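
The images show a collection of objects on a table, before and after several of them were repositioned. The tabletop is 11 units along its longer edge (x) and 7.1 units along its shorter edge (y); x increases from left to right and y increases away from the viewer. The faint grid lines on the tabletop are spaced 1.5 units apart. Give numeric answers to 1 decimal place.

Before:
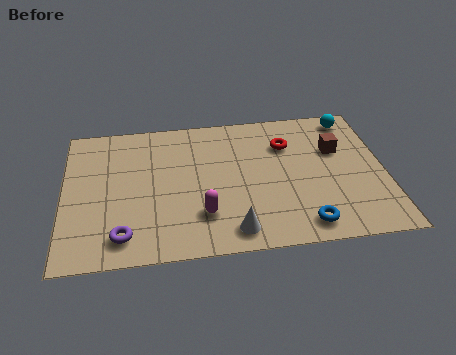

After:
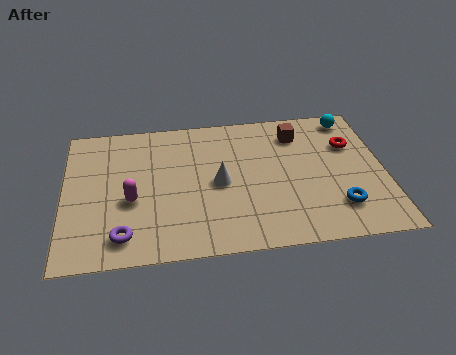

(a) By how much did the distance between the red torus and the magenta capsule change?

+3.4

They were about 4.4 units apart before and 7.8 after — 3.4 units further apart.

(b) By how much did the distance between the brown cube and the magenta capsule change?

+1.0

They were about 5.4 units apart before and 6.4 after — 1.0 units further apart.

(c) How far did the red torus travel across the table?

2.2

The red torus was near (7.7, 5.1) before and (9.9, 4.8) after, so it travelled √(2.2² + 0.3²) ≈ 2.2 units.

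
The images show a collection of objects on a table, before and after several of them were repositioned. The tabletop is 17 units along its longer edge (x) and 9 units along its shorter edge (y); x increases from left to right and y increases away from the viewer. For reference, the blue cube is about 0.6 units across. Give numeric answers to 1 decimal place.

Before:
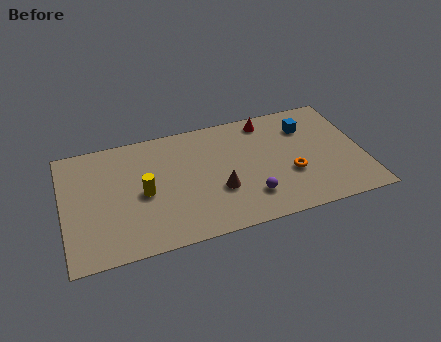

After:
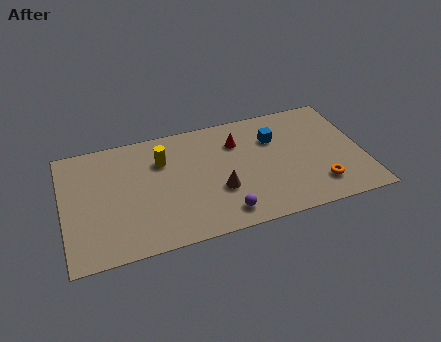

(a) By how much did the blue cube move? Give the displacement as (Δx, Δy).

(-1.9, -0.4)

From the two frames, the blue cube sits at roughly (14.0, 6.7) before and (12.1, 6.3) after.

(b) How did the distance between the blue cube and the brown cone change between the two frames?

-1.8

Before: roughly 6.4 units apart; after: 4.6. That's 1.8 units closer together.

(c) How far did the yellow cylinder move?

2.5

From (4.5, 4.2) to (5.7, 6.4), the yellow cylinder covered √(1.2² + 2.2²) ≈ 2.5 units.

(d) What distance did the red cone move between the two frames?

2.2

The red cone was near (11.8, 7.8) before and (10.0, 6.6) after, so it travelled √(1.8² + 1.2²) ≈ 2.2 units.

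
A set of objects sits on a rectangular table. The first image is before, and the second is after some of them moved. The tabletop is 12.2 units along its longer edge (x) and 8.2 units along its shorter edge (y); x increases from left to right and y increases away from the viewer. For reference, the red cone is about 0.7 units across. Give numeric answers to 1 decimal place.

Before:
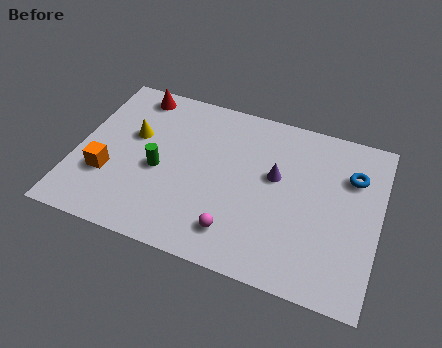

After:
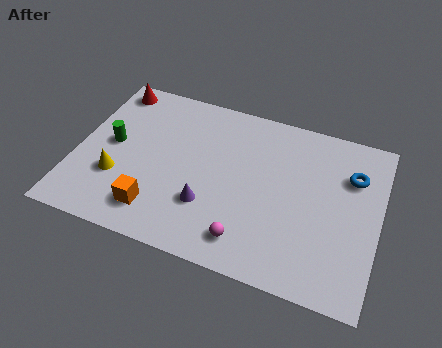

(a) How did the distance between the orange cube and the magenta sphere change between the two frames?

-1.7

The distance was about 5.4 in the first image and 3.7 in the second, so they moved 1.7 units closer together.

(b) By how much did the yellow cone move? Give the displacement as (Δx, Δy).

(-0.4, -2.3)

The yellow cone was at about (2.2, 5.0) and moved to about (1.8, 2.7).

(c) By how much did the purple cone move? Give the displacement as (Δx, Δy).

(-2.5, -2.3)

The purple cone started near (8.0, 4.8) and ended near (5.5, 2.5).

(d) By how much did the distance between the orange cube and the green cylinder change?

+1.2

Before: roughly 2.2 units apart; after: 3.4. That's 1.2 units further apart.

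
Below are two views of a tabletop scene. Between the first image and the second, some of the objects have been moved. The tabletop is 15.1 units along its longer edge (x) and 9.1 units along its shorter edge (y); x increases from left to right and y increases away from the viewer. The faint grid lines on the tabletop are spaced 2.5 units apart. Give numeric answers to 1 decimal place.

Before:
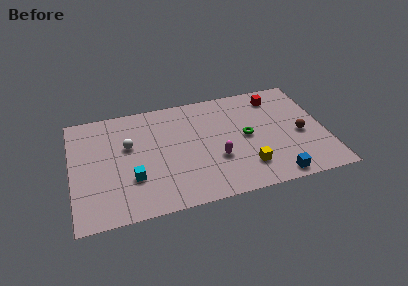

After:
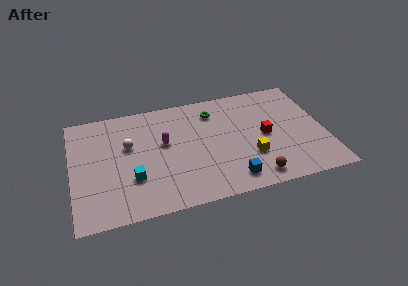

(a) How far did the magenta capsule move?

3.7

The magenta capsule moved from about (8.5, 3.2) to (5.5, 5.3), a distance of √(3.0² + 2.1²) ≈ 3.7.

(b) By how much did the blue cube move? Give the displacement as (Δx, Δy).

(-2.6, 0.5)

From the two frames, the blue cube sits at roughly (11.8, 0.9) before and (9.2, 1.4) after.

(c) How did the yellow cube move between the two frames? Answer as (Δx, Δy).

(0.3, 0.8)

The yellow cube was at about (10.2, 2.1) and moved to about (10.5, 2.9).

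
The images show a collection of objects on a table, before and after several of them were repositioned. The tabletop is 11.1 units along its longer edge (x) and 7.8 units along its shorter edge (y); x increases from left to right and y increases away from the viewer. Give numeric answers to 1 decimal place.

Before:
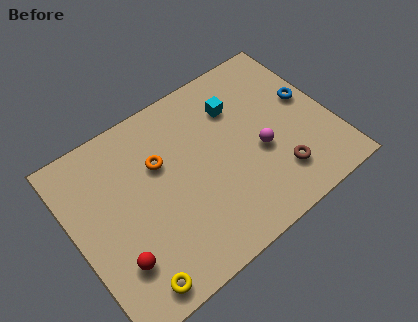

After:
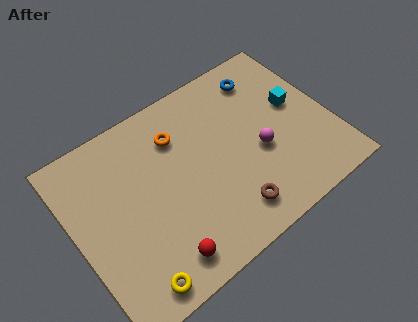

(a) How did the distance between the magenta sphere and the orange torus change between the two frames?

-0.4

They were about 4.4 units apart before and 4.0 after — 0.4 units closer together.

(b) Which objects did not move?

the magenta sphere and the yellow torus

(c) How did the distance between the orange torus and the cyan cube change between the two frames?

+1.6

Before: roughly 3.6 units apart; after: 5.2. That's 1.6 units further apart.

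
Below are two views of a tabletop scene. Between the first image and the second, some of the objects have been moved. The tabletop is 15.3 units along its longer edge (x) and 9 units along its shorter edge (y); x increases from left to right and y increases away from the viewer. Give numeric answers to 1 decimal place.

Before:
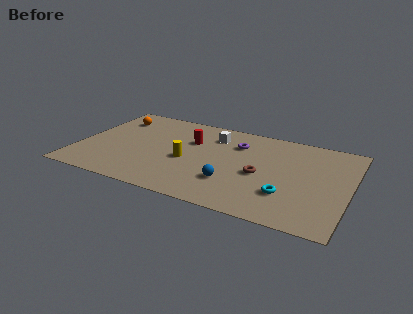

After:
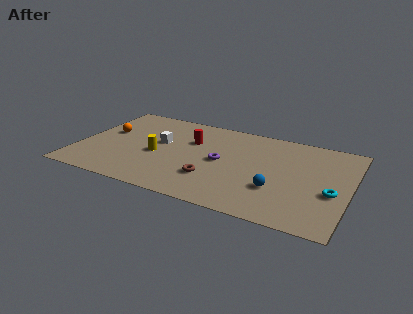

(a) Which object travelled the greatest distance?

the white cube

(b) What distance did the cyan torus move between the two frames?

2.6

From (12.0, 2.6) to (14.4, 3.6), the cyan torus covered √(2.4² + 1.0²) ≈ 2.6 units.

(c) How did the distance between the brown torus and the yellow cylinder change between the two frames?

-0.7

They were about 4.2 units apart before and 3.5 after — 0.7 units closer together.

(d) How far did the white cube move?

3.4

From (7.4, 7.0) to (4.5, 5.2), the white cube covered √(2.9² + 1.8²) ≈ 3.4 units.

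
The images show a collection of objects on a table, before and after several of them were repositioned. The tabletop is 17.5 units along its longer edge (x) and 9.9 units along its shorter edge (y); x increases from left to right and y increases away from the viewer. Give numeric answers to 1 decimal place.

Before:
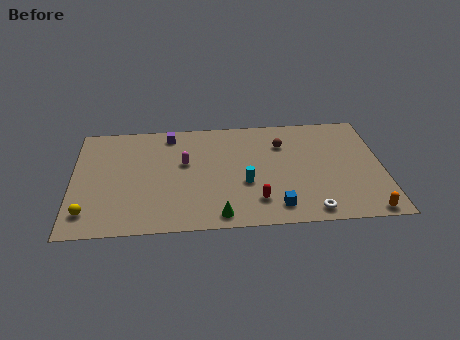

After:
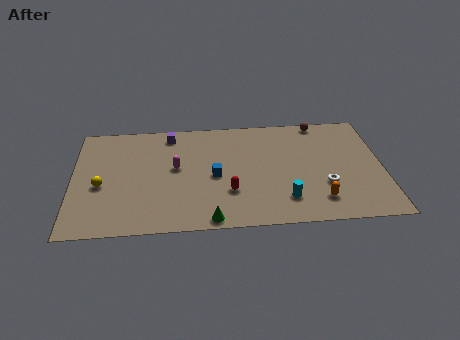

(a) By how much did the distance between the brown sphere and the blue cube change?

+2.0

They were about 5.6 units apart before and 7.6 after — 2.0 units further apart.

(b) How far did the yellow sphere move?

2.4

The yellow sphere was near (0.9, 1.9) before and (1.6, 4.2) after, so it travelled √(0.7² + 2.3²) ≈ 2.4 units.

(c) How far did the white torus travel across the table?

2.4

From (13.3, 1.1) to (14.2, 3.3), the white torus covered √(0.9² + 2.2²) ≈ 2.4 units.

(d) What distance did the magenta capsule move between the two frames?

0.6

The magenta capsule was near (6.3, 5.9) before and (5.8, 5.5) after, so it travelled √(0.5² + 0.4²) ≈ 0.6 units.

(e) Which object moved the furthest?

the blue cube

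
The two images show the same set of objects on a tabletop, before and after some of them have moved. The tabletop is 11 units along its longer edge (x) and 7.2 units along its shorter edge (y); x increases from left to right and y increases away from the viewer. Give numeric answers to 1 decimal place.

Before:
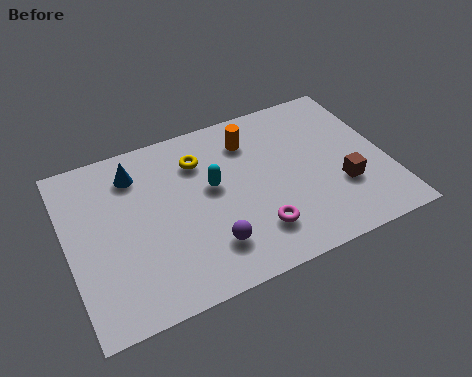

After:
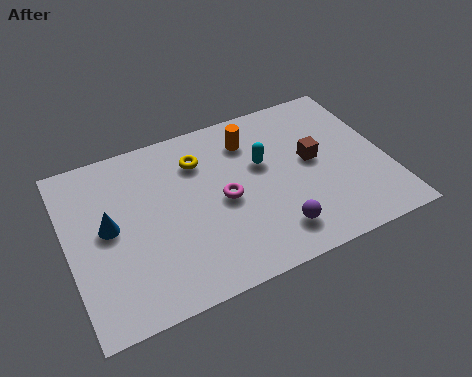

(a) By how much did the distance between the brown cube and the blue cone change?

-0.5

They were about 7.6 units apart before and 7.1 after — 0.5 units closer together.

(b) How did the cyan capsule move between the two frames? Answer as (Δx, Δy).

(1.8, 0.3)

The cyan capsule started near (5.0, 4.1) and ended near (6.8, 4.4).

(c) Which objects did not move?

the yellow torus and the orange cylinder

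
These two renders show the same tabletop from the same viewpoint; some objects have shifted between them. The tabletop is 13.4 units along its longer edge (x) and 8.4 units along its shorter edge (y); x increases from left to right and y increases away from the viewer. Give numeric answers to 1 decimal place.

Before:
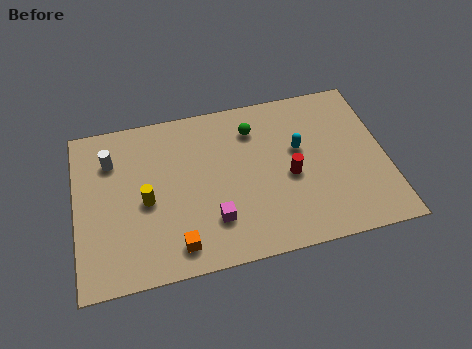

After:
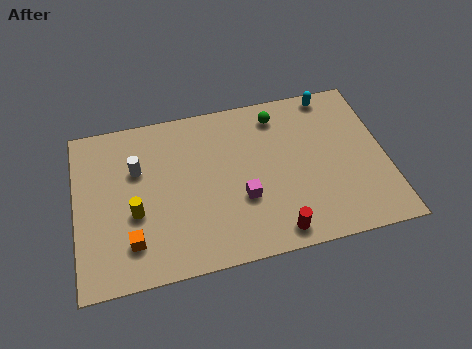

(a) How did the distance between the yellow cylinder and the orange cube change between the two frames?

-1.4

They were about 2.8 units apart before and 1.4 after — 1.4 units closer together.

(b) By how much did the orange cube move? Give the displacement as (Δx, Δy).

(-1.9, 0.6)

The orange cube started near (4.2, 1.3) and ended near (2.3, 1.9).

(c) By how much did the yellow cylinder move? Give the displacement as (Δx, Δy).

(-0.5, -0.5)

The yellow cylinder was at about (3.0, 3.8) and moved to about (2.5, 3.3).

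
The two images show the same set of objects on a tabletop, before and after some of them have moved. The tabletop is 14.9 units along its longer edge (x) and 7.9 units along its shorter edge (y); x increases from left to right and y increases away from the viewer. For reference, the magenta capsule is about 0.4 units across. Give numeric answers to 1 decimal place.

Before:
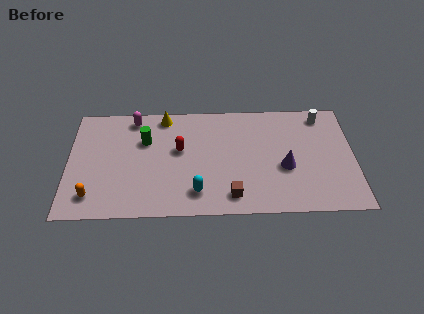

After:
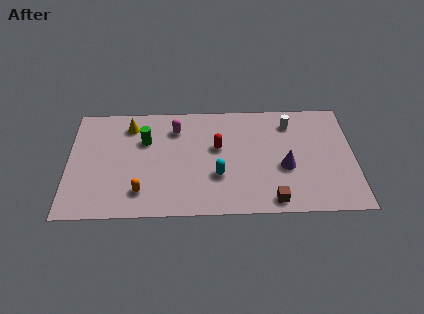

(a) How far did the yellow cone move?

1.9

The yellow cone was near (5.0, 7.0) before and (3.2, 6.4) after, so it travelled √(1.8² + 0.6²) ≈ 1.9 units.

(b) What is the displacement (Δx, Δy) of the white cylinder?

(-1.7, -0.5)

The white cylinder was at about (13.3, 6.8) and moved to about (11.6, 6.3).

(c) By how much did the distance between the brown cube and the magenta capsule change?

-0.4

They were about 7.6 units apart before and 7.2 after — 0.4 units closer together.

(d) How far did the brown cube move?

2.1

The brown cube moved from about (8.5, 1.3) to (10.6, 0.9), a distance of √(2.1² + 0.4²) ≈ 2.1.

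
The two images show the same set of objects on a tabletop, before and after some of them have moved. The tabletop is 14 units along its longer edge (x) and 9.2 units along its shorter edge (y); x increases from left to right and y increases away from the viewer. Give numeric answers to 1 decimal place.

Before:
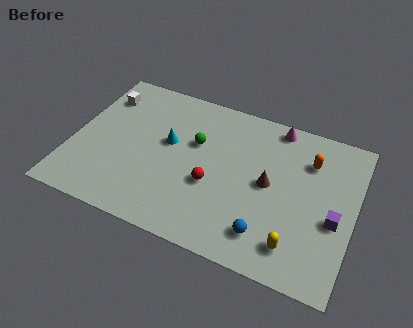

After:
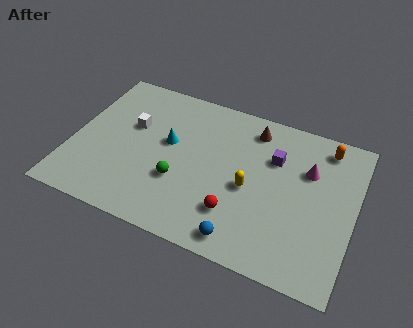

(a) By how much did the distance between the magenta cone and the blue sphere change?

-0.7

They were about 6.5 units apart before and 5.8 after — 0.7 units closer together.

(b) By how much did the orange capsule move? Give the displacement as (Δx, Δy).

(0.7, 1.1)

The orange capsule started near (11.6, 6.8) and ended near (12.3, 7.9).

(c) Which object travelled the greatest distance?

the purple cube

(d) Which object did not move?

the cyan cone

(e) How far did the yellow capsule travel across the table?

3.5

The yellow capsule was near (11.4, 1.7) before and (8.9, 4.1) after, so it travelled √(2.5² + 2.4²) ≈ 3.5 units.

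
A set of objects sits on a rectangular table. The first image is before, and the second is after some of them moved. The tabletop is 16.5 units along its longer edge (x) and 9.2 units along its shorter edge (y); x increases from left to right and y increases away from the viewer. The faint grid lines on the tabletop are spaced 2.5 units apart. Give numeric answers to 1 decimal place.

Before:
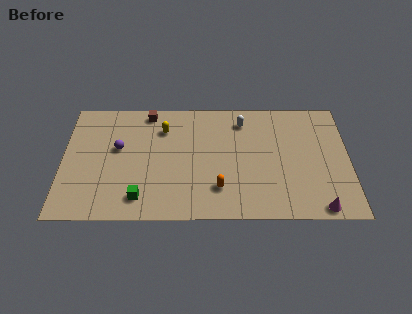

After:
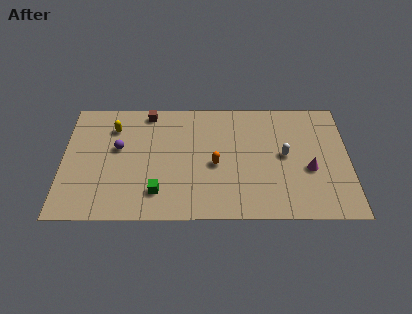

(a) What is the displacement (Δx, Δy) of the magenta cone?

(-0.5, 2.9)

The magenta cone was at about (14.7, 0.8) and moved to about (14.2, 3.7).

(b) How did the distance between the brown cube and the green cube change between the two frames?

-0.4

The distance was about 6.6 in the first image and 6.2 in the second, so they moved 0.4 units closer together.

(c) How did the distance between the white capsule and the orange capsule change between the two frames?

-1.3

Before: roughly 5.4 units apart; after: 4.1. That's 1.3 units closer together.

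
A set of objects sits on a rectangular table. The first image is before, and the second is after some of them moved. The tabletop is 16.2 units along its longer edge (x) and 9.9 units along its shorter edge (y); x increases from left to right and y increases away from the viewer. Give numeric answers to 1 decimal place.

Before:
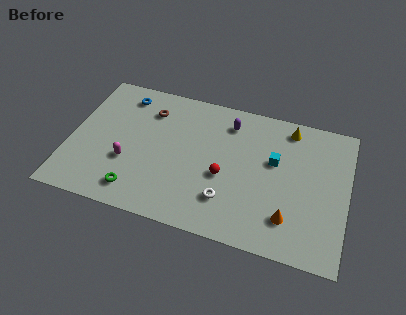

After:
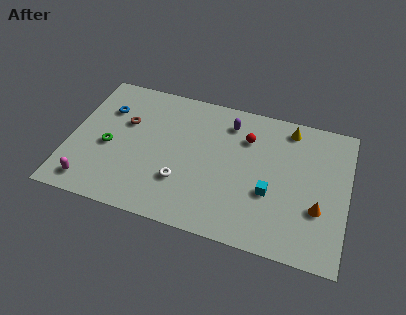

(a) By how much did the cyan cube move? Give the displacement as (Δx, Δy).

(-0.1, -2.3)

The cyan cube was at about (11.9, 6.0) and moved to about (11.8, 3.7).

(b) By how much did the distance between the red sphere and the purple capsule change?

-2.5

They were about 3.9 units apart before and 1.4 after — 2.5 units closer together.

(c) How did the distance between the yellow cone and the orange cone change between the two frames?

-0.7

They were about 6.3 units apart before and 5.6 after — 0.7 units closer together.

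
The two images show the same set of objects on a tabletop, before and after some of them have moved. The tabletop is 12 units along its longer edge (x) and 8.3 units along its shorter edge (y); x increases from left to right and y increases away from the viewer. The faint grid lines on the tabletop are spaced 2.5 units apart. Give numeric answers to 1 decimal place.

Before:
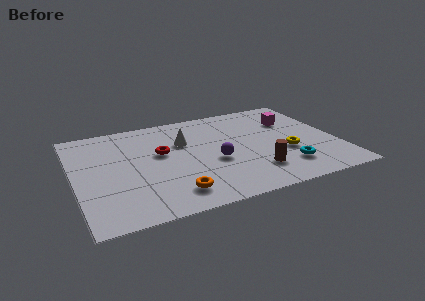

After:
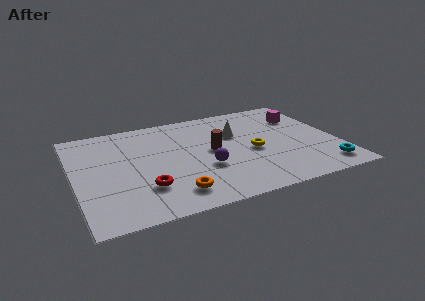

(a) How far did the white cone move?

2.4

From (5.1, 5.5) to (7.5, 5.4), the white cone covered √(2.4² + 0.1²) ≈ 2.4 units.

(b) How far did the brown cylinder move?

2.9

The brown cylinder was near (8.0, 2.0) before and (6.3, 4.3) after, so it travelled √(1.7² + 2.3²) ≈ 2.9 units.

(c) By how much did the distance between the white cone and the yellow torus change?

-3.3

Before: roughly 5.1 units apart; after: 1.8. That's 3.3 units closer together.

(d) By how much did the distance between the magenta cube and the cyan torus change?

+0.7

The distance was about 4.0 in the first image and 4.7 in the second, so they moved 0.7 units further apart.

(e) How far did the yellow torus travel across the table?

1.6

The yellow torus moved from about (9.6, 3.1) to (8.1, 3.7), a distance of √(1.5² + 0.6²) ≈ 1.6.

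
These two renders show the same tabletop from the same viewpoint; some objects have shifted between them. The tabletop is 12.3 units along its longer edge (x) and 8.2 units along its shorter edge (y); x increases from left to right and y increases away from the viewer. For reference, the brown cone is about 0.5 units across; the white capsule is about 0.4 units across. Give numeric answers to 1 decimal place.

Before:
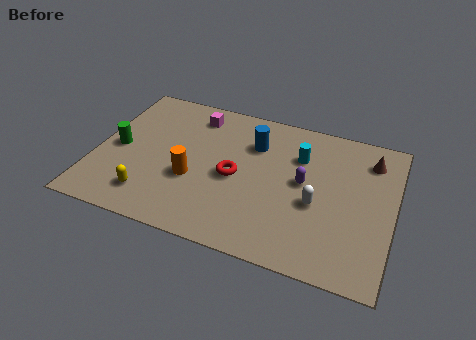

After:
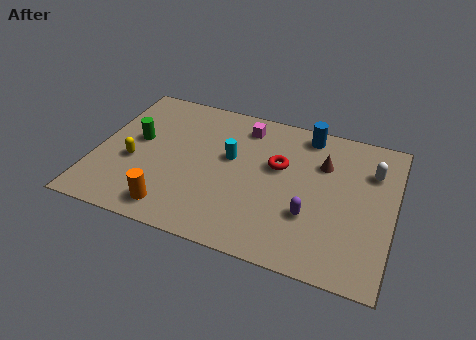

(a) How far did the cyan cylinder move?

3.0

The cyan cylinder moved from about (8.3, 5.8) to (5.5, 4.8), a distance of √(2.8² + 1.0²) ≈ 3.0.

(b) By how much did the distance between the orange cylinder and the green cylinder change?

+0.6

The distance was about 3.3 in the first image and 3.9 in the second, so they moved 0.6 units further apart.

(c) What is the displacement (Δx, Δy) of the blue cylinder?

(2.1, 1.3)

The blue cylinder started near (6.4, 5.9) and ended near (8.5, 7.2).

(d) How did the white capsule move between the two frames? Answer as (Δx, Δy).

(2.1, 2.5)

From the two frames, the white capsule sits at roughly (9.2, 3.4) before and (11.3, 5.9) after.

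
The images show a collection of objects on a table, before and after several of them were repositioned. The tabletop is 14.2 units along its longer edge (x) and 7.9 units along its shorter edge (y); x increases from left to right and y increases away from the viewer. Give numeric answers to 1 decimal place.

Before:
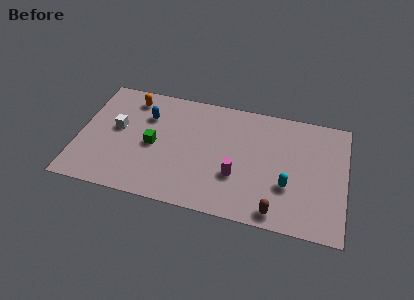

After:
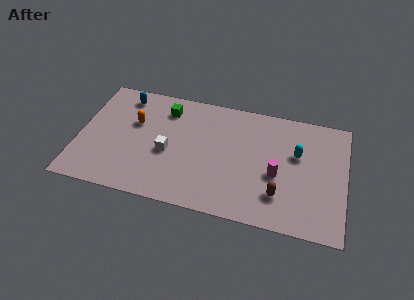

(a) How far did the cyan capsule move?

2.2

The cyan capsule moved from about (11.2, 2.7) to (11.6, 4.9), a distance of √(0.4² + 2.2²) ≈ 2.2.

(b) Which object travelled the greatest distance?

the white cube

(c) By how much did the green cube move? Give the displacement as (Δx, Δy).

(0.5, 2.6)

From the two frames, the green cube sits at roughly (4.0, 3.7) before and (4.5, 6.3) after.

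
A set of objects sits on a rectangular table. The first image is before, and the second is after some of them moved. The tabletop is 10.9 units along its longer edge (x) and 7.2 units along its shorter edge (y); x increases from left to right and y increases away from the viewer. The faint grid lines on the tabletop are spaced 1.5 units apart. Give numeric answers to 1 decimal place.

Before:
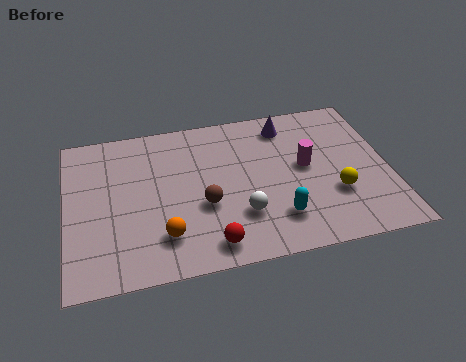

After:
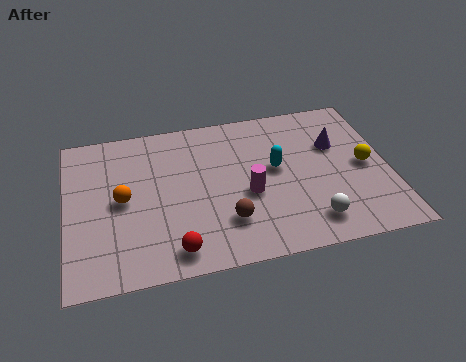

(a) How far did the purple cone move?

2.1

From (7.6, 6.0) to (9.2, 4.7), the purple cone covered √(1.6² + 1.3²) ≈ 2.1 units.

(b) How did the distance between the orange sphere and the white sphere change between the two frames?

+4.0

Before: roughly 2.6 units apart; after: 6.6. That's 4.0 units further apart.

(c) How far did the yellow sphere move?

1.6

The yellow sphere was near (9.0, 2.4) before and (10.1, 3.5) after, so it travelled √(1.1² + 1.1²) ≈ 1.6 units.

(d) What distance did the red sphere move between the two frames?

1.2

The red sphere moved from about (4.7, 1.0) to (3.5, 1.0), a distance of √(1.2² + 0.0²) ≈ 1.2.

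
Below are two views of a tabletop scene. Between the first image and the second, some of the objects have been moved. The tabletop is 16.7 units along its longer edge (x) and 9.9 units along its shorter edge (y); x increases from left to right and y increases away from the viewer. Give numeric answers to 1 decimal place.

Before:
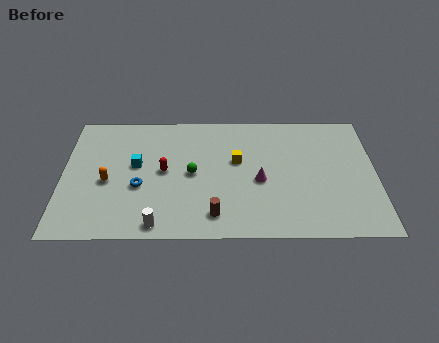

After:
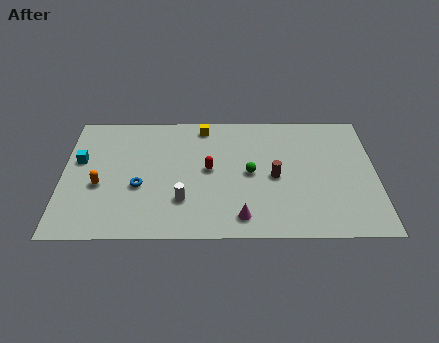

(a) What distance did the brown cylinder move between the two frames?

4.3

From (8.1, 1.7) to (11.3, 4.6), the brown cylinder covered √(3.2² + 2.9²) ≈ 4.3 units.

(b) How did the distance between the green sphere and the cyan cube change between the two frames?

+6.1

They were about 3.1 units apart before and 9.2 after — 6.1 units further apart.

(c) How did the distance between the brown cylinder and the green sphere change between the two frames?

-2.1

The distance was about 3.4 in the first image and 1.3 in the second, so they moved 2.1 units closer together.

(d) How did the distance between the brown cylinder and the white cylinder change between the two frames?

+2.1

They were about 3.1 units apart before and 5.2 after — 2.1 units further apart.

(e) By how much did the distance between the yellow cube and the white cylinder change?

-0.5

Before: roughly 6.5 units apart; after: 6.0. That's 0.5 units closer together.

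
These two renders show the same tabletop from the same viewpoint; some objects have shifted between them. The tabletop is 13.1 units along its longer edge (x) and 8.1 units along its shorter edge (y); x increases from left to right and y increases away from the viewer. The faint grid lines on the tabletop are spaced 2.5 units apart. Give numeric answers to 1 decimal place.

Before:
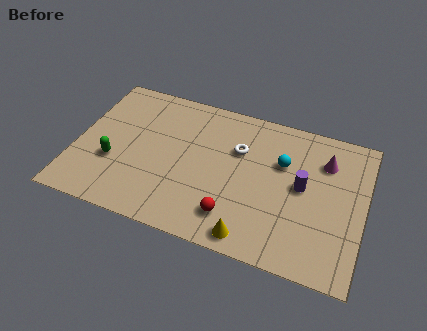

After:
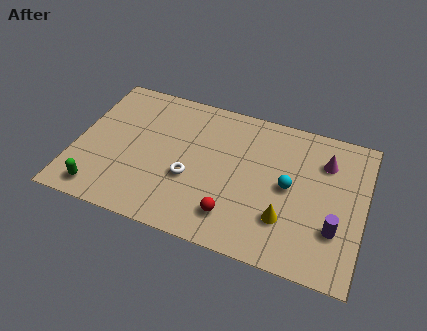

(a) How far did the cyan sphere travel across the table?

1.3

The cyan sphere moved from about (9.3, 5.3) to (9.7, 4.1), a distance of √(0.4² + 1.2²) ≈ 1.3.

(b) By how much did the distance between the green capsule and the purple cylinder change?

+2.0

They were about 8.6 units apart before and 10.6 after — 2.0 units further apart.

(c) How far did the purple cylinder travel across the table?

2.4

From (10.3, 4.3) to (11.9, 2.5), the purple cylinder covered √(1.6² + 1.8²) ≈ 2.4 units.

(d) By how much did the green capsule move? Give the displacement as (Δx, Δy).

(-0.4, -1.8)

The green capsule started near (1.8, 2.9) and ended near (1.4, 1.1).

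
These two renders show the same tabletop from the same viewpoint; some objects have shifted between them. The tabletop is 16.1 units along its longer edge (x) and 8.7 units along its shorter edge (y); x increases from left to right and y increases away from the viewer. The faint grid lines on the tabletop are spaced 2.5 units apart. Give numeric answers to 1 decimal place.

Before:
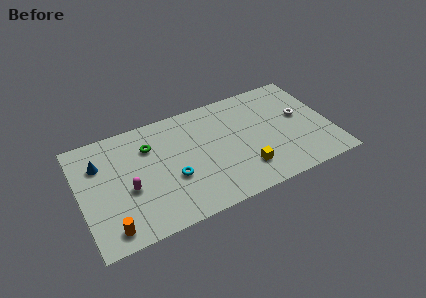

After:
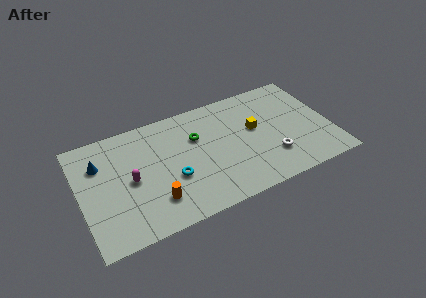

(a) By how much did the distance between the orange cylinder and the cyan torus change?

-2.9

They were about 4.7 units apart before and 1.8 after — 2.9 units closer together.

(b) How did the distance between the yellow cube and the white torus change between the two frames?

-2.2

Before: roughly 4.9 units apart; after: 2.7. That's 2.2 units closer together.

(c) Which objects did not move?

the cyan torus and the blue cone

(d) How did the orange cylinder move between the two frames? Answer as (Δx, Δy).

(2.9, 0.9)

The orange cylinder started near (1.6, 1.2) and ended near (4.5, 2.1).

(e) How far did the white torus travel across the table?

3.3

The white torus moved from about (14.3, 4.9) to (12.1, 2.4), a distance of √(2.2² + 2.5²) ≈ 3.3.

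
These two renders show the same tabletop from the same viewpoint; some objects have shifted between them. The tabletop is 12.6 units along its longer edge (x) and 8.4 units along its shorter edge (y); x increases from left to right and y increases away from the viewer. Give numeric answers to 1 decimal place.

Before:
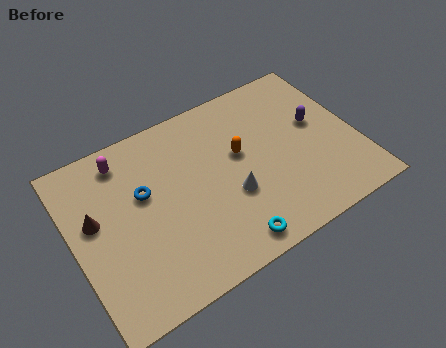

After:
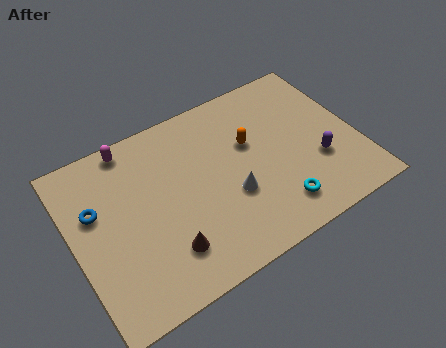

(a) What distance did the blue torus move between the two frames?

2.1

The blue torus moved from about (3.2, 5.1) to (1.1, 5.3), a distance of √(2.1² + 0.2²) ≈ 2.1.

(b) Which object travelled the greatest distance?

the brown cone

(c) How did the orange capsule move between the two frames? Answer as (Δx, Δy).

(0.5, 0.3)

The orange capsule started near (7.5, 4.9) and ended near (8.0, 5.2).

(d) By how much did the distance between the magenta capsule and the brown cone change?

+2.9

They were about 2.7 units apart before and 5.6 after — 2.9 units further apart.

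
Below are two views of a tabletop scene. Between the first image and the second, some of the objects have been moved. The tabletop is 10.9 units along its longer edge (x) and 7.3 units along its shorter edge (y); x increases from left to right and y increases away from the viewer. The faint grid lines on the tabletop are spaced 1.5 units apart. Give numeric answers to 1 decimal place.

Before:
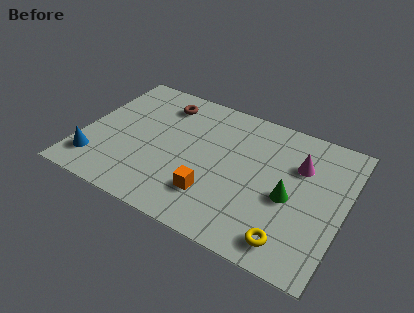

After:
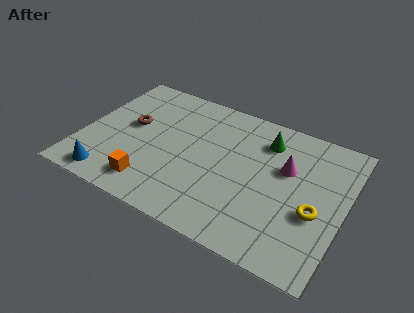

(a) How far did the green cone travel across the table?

2.8

The green cone moved from about (8.7, 3.2) to (7.4, 5.7), a distance of √(1.3² + 2.5²) ≈ 2.8.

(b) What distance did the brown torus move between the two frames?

2.1

From (3.0, 5.9) to (1.9, 4.1), the brown torus covered √(1.1² + 1.8²) ≈ 2.1 units.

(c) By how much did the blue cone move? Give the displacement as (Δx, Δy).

(0.7, -0.6)

From the two frames, the blue cone sits at roughly (0.8, 1.5) before and (1.5, 0.9) after.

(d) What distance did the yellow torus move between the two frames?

2.0

The yellow torus was near (9.0, 1.1) before and (9.8, 2.9) after, so it travelled √(0.8² + 1.8²) ≈ 2.0 units.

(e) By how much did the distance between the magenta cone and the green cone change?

-0.3

The distance was about 1.8 in the first image and 1.5 in the second, so they moved 0.3 units closer together.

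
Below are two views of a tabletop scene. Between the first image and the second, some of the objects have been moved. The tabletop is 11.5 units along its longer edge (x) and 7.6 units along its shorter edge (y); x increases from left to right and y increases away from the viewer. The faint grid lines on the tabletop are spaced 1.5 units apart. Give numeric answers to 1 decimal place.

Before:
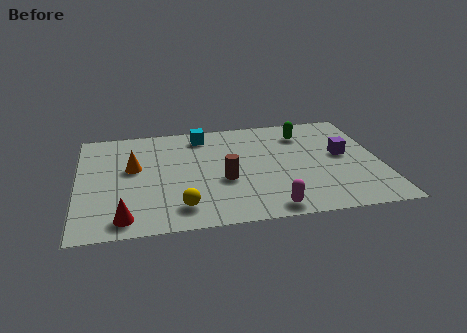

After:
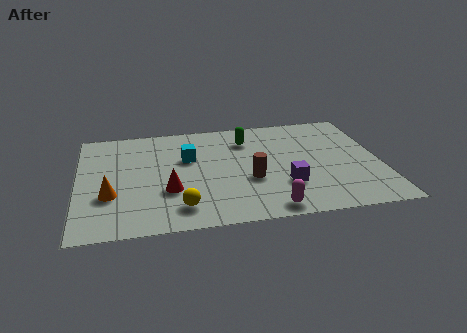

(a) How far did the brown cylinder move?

1.0

The brown cylinder was near (5.5, 3.0) before and (6.5, 2.9) after, so it travelled √(1.0² + 0.1²) ≈ 1.0 units.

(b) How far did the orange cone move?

2.0

The orange cone was near (2.1, 4.4) before and (1.2, 2.6) after, so it travelled √(0.9² + 1.8²) ≈ 2.0 units.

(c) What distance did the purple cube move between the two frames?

2.9

From (10.1, 4.1) to (7.8, 2.3), the purple cube covered √(2.3² + 1.8²) ≈ 2.9 units.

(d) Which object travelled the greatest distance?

the purple cube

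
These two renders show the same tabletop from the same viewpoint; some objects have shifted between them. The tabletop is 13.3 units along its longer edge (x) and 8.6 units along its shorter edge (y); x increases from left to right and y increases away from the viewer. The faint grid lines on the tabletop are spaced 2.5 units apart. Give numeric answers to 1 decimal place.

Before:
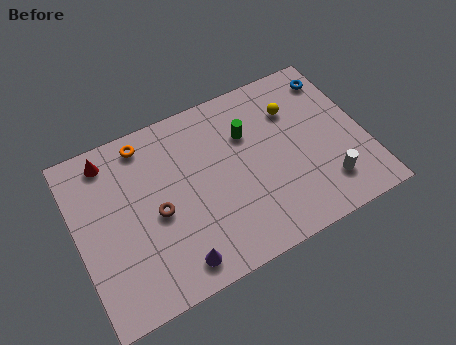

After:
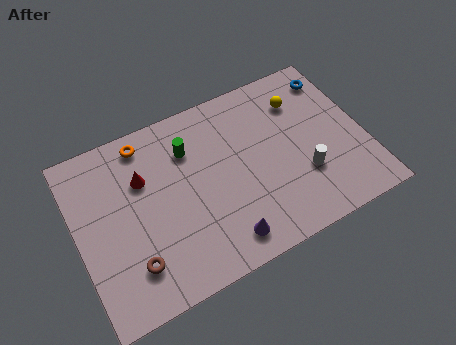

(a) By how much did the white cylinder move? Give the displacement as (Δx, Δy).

(-0.9, 0.9)

The white cylinder was at about (11.2, 1.9) and moved to about (10.3, 2.8).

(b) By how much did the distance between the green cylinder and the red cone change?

-4.2

The distance was about 6.5 in the first image and 2.3 in the second, so they moved 4.2 units closer together.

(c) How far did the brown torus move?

2.4

The brown torus moved from about (3.6, 3.9) to (2.2, 2.0), a distance of √(1.4² + 1.9²) ≈ 2.4.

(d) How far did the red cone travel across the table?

2.1

The red cone moved from about (1.8, 7.4) to (3.2, 5.8), a distance of √(1.4² + 1.6²) ≈ 2.1.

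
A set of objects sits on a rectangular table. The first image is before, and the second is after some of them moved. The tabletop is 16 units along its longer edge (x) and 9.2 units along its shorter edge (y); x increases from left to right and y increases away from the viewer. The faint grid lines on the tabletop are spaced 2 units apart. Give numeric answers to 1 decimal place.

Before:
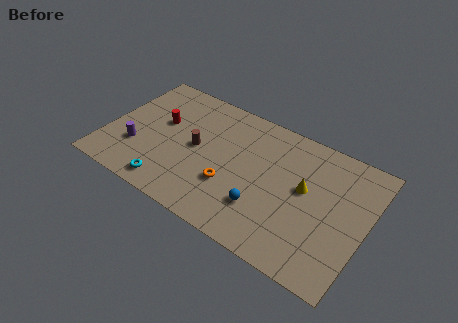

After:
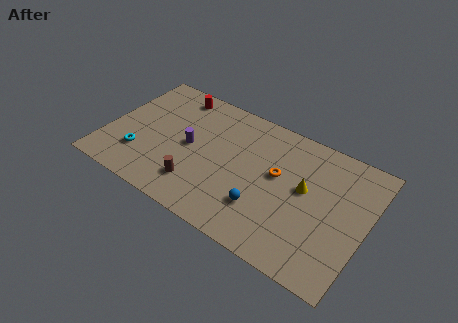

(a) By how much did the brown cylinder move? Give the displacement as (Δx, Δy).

(0.5, -2.6)

The brown cylinder was at about (5.5, 4.7) and moved to about (6.0, 2.1).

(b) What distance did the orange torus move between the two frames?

3.4

From (7.9, 3.1) to (10.5, 5.3), the orange torus covered √(2.6² + 2.2²) ≈ 3.4 units.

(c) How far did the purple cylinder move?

3.5

The purple cylinder was near (2.0, 2.9) before and (5.1, 4.6) after, so it travelled √(3.1² + 1.7²) ≈ 3.5 units.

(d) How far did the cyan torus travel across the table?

2.5

The cyan torus moved from about (4.4, 1.2) to (2.3, 2.5), a distance of √(2.1² + 1.3²) ≈ 2.5.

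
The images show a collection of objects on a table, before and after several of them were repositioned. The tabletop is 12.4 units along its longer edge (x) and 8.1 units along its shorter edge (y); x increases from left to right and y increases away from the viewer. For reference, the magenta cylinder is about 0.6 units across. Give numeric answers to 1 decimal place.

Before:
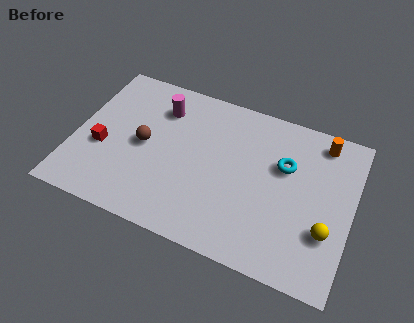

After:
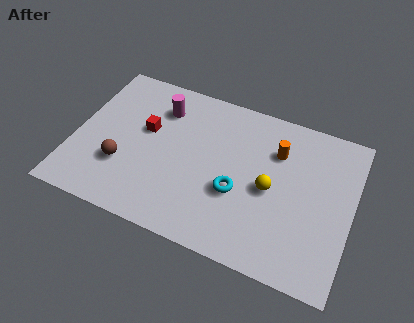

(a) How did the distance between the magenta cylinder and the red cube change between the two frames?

-2.3

Before: roughly 3.8 units apart; after: 1.5. That's 2.3 units closer together.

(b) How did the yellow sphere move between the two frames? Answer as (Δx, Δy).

(-2.6, 1.2)

The yellow sphere was at about (11.4, 2.6) and moved to about (8.8, 3.8).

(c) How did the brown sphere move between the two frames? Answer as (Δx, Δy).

(-0.8, -1.4)

The brown sphere started near (3.1, 4.0) and ended near (2.3, 2.6).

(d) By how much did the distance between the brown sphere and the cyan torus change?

-1.2

They were about 6.3 units apart before and 5.1 after — 1.2 units closer together.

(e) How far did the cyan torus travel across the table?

2.8

The cyan torus moved from about (9.3, 5.2) to (7.4, 3.1), a distance of √(1.9² + 2.1²) ≈ 2.8.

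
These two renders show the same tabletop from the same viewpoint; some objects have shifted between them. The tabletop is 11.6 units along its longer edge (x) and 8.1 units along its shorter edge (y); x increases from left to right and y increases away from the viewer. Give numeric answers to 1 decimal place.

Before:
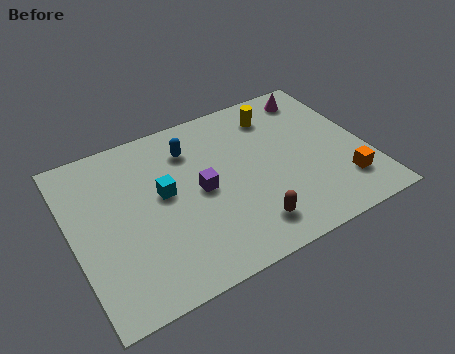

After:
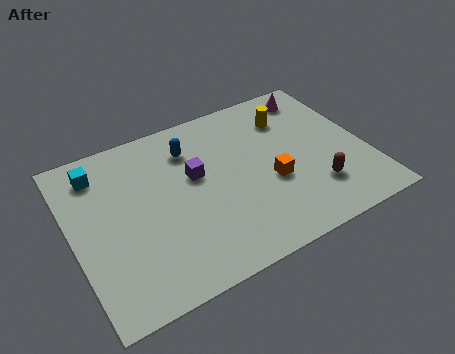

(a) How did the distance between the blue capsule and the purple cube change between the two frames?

-0.8

They were about 2.2 units apart before and 1.4 after — 0.8 units closer together.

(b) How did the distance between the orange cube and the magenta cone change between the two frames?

-0.6

Before: roughly 5.0 units apart; after: 4.4. That's 0.6 units closer together.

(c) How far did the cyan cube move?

3.1

The cyan cube was near (3.6, 4.5) before and (1.3, 6.6) after, so it travelled √(2.3² + 2.1²) ≈ 3.1 units.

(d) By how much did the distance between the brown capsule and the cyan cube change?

+5.0

Before: roughly 4.2 units apart; after: 9.2. That's 5.0 units further apart.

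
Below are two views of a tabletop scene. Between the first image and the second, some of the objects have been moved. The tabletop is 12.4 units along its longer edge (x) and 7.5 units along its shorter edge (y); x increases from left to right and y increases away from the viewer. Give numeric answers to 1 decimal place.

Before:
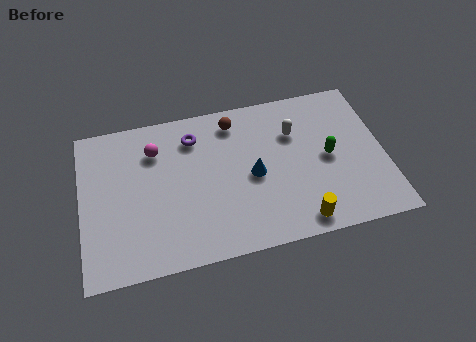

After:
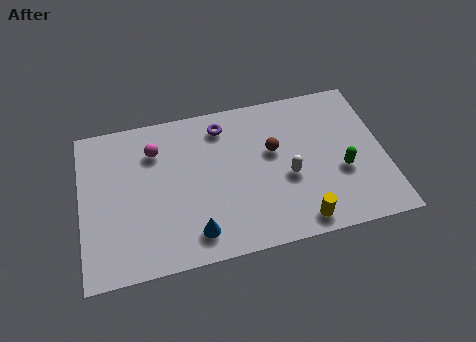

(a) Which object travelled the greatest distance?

the blue cone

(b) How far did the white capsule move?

2.1

The white capsule moved from about (8.8, 5.2) to (8.4, 3.1), a distance of √(0.4² + 2.1²) ≈ 2.1.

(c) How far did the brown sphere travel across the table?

2.3

From (6.4, 6.3) to (7.9, 4.5), the brown sphere covered √(1.5² + 1.8²) ≈ 2.3 units.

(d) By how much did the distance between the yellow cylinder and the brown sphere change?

-2.2

They were about 5.9 units apart before and 3.7 after — 2.2 units closer together.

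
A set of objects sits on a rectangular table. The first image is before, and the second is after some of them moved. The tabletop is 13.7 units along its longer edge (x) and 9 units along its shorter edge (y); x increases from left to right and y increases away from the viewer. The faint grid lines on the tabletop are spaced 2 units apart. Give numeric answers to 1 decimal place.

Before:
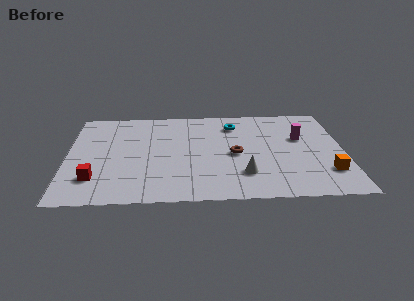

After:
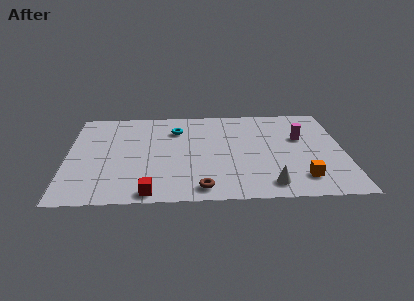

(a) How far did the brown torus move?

3.5

The brown torus moved from about (8.3, 4.2) to (6.6, 1.1), a distance of √(1.7² + 3.1²) ≈ 3.5.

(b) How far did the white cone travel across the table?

1.6

The white cone moved from about (8.7, 2.3) to (9.9, 1.3), a distance of √(1.2² + 1.0²) ≈ 1.6.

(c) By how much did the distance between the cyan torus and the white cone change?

+2.2

They were about 4.8 units apart before and 7.0 after — 2.2 units further apart.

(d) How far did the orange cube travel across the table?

1.4

The orange cube moved from about (12.8, 2.3) to (11.5, 1.8), a distance of √(1.3² + 0.5²) ≈ 1.4.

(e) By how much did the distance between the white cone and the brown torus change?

+1.4

Before: roughly 1.9 units apart; after: 3.3. That's 1.4 units further apart.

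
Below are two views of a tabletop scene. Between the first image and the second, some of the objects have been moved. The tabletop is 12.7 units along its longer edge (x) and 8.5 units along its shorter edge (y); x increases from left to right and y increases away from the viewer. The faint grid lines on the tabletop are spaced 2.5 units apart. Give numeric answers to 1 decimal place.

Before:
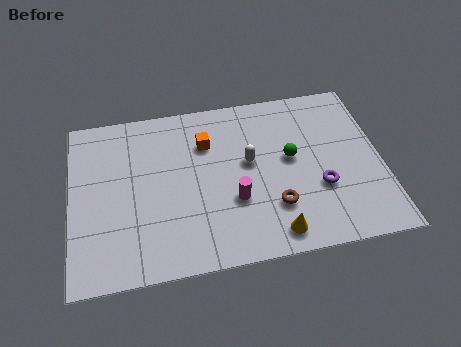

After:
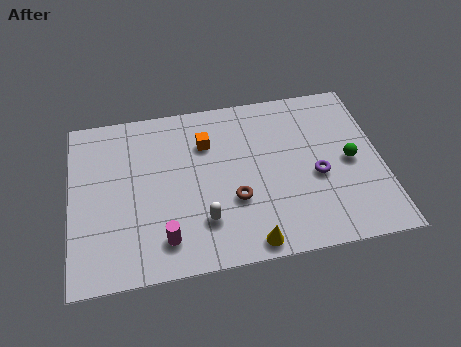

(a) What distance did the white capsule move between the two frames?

3.3

The white capsule moved from about (7.3, 4.8) to (5.3, 2.2), a distance of √(2.0² + 2.6²) ≈ 3.3.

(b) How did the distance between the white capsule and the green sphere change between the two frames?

+4.7

The distance was about 1.7 in the first image and 6.4 in the second, so they moved 4.7 units further apart.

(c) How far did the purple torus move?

0.6

The purple torus moved from about (10.1, 3.0) to (10.0, 3.6), a distance of √(0.1² + 0.6²) ≈ 0.6.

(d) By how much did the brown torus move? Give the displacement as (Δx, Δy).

(-1.6, 0.6)

From the two frames, the brown torus sits at roughly (8.2, 2.4) before and (6.6, 3.0) after.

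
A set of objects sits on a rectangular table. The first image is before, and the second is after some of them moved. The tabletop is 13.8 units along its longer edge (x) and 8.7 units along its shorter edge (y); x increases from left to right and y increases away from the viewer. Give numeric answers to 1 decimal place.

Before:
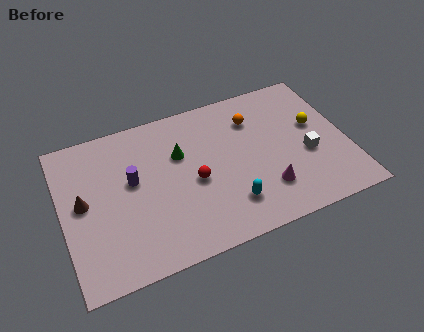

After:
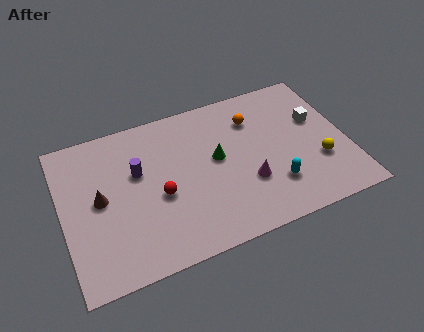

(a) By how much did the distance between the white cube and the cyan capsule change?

-0.3

They were about 4.3 units apart before and 4.0 after — 0.3 units closer together.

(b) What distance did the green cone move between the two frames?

1.9

The green cone was near (5.8, 5.7) before and (7.5, 4.8) after, so it travelled √(1.7² + 0.9²) ≈ 1.9 units.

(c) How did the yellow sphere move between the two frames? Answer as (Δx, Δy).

(-0.1, -2.2)

The yellow sphere was at about (12.4, 5.1) and moved to about (12.3, 2.9).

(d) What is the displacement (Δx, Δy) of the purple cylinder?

(0.3, 0.4)

The purple cylinder was at about (3.4, 5.0) and moved to about (3.7, 5.4).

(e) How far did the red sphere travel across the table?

1.7

The red sphere moved from about (6.3, 3.9) to (4.6, 3.7), a distance of √(1.7² + 0.2²) ≈ 1.7.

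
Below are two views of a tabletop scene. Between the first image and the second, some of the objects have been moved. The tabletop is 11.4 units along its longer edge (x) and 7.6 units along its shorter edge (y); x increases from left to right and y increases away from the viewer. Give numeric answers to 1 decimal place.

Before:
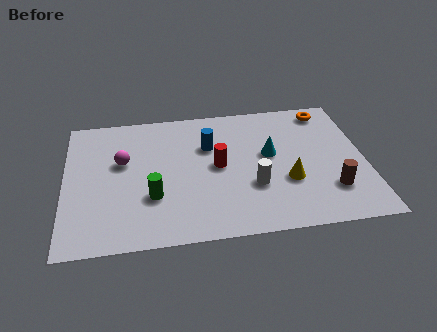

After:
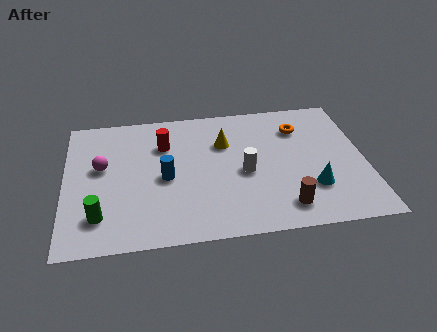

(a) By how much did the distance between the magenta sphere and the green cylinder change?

+0.3

The distance was about 2.4 in the first image and 2.7 in the second, so they moved 0.3 units further apart.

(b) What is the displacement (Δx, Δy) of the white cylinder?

(-0.3, 0.8)

The white cylinder started near (7.1, 2.6) and ended near (6.8, 3.4).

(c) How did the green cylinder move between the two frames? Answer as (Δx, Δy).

(-2.0, -0.8)

From the two frames, the green cylinder sits at roughly (3.3, 2.5) before and (1.3, 1.7) after.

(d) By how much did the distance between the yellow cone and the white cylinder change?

+0.6

Before: roughly 1.3 units apart; after: 1.9. That's 0.6 units further apart.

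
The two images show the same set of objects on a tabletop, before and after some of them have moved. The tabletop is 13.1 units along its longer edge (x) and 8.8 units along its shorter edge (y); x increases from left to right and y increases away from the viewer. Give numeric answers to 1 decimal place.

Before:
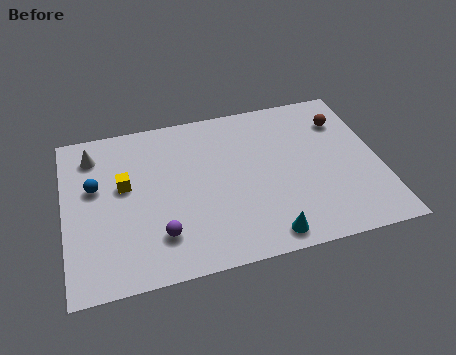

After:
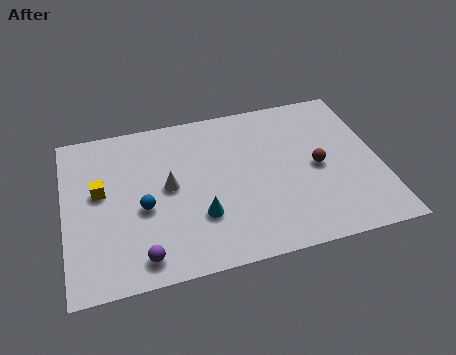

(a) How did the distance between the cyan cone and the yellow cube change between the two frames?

-2.3

The distance was about 6.9 in the first image and 4.6 in the second, so they moved 2.3 units closer together.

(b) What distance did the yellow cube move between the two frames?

1.0

The yellow cube moved from about (2.5, 5.1) to (1.5, 5.0), a distance of √(1.0² + 0.1²) ≈ 1.0.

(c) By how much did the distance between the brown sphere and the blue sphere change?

-3.3

Before: roughly 10.6 units apart; after: 7.3. That's 3.3 units closer together.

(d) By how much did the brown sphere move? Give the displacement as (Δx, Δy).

(-1.3, -2.4)

From the two frames, the brown sphere sits at roughly (11.8, 6.6) before and (10.5, 4.2) after.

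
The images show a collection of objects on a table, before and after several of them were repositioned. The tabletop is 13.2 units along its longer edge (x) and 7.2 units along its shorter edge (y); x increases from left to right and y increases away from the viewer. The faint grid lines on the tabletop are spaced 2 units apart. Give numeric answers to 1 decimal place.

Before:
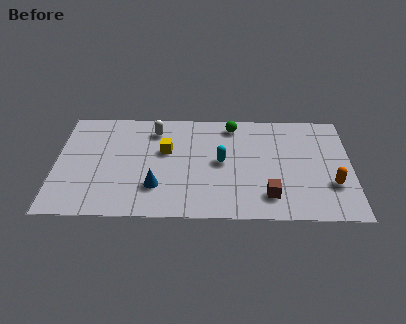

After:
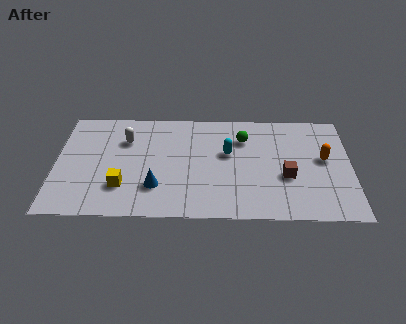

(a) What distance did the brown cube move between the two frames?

1.5

The brown cube moved from about (9.5, 1.5) to (10.3, 2.8), a distance of √(0.8² + 1.3²) ≈ 1.5.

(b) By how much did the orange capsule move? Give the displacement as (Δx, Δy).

(-0.3, 1.7)

From the two frames, the orange capsule sits at roughly (12.3, 2.3) before and (12.0, 4.0) after.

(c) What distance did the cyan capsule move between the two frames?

0.7

The cyan capsule moved from about (7.4, 3.7) to (7.7, 4.3), a distance of √(0.3² + 0.6²) ≈ 0.7.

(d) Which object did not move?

the blue cone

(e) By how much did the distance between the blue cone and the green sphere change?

-0.3

Before: roughly 5.4 units apart; after: 5.1. That's 0.3 units closer together.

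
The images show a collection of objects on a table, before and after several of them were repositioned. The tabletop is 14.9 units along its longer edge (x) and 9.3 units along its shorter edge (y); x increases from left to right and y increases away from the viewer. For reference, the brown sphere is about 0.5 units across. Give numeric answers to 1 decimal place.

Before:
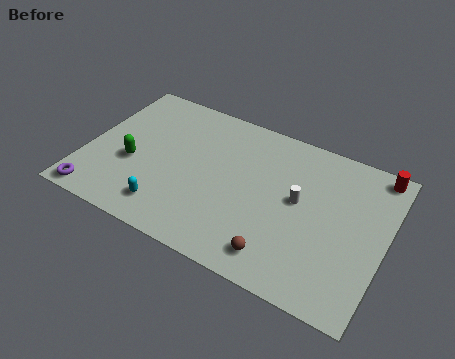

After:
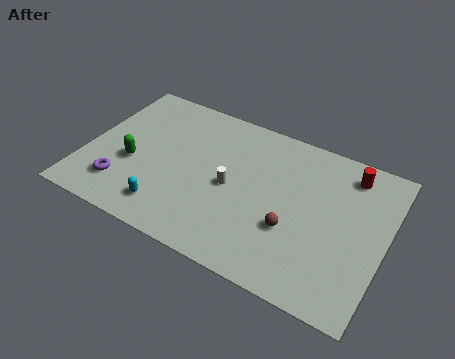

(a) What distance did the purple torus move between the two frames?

1.6

From (1.0, 0.9) to (2.1, 2.1), the purple torus covered √(1.1² + 1.2²) ≈ 1.6 units.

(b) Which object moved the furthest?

the white cylinder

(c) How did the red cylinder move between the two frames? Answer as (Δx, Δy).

(-1.3, -0.6)

From the two frames, the red cylinder sits at roughly (14.1, 8.4) before and (12.8, 7.8) after.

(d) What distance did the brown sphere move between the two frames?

1.8

From (10.1, 1.5) to (10.5, 3.3), the brown sphere covered √(0.4² + 1.8²) ≈ 1.8 units.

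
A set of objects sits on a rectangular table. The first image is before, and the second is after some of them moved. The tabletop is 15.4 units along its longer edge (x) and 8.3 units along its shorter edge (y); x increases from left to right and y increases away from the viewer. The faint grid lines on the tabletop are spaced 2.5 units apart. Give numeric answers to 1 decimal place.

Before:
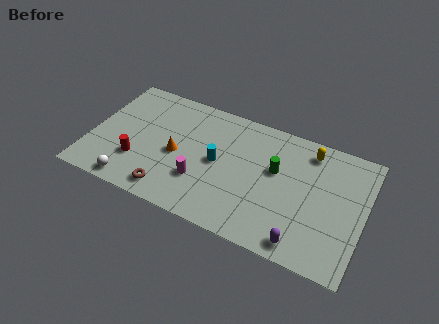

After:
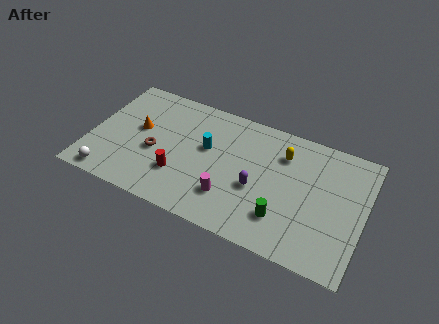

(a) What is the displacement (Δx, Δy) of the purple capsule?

(-2.8, 2.4)

The purple capsule was at about (12.3, 1.0) and moved to about (9.5, 3.4).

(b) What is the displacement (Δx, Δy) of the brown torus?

(-1.1, 2.3)

From the two frames, the brown torus sits at roughly (4.8, 1.2) before and (3.7, 3.5) after.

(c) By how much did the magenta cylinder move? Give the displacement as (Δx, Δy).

(1.7, -0.4)

From the two frames, the magenta cylinder sits at roughly (6.4, 2.6) before and (8.1, 2.2) after.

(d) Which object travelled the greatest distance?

the purple capsule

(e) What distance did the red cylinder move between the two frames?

2.4

The red cylinder was near (2.8, 2.5) before and (5.2, 2.5) after, so it travelled √(2.4² + 0.0²) ≈ 2.4 units.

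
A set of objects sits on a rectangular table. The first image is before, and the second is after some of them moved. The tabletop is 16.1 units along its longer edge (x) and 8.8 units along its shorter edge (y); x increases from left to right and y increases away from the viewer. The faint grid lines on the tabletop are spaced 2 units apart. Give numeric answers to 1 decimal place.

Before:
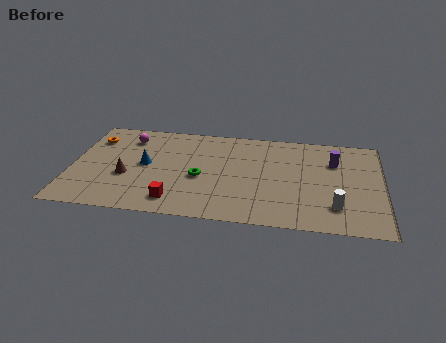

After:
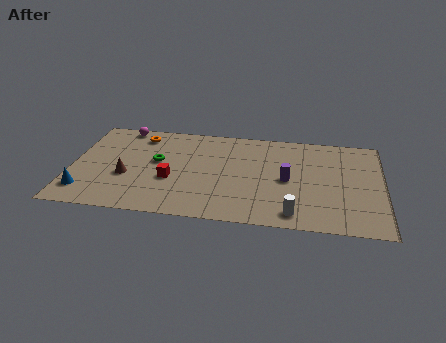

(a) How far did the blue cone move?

4.1

The blue cone was near (3.8, 4.6) before and (0.8, 1.8) after, so it travelled √(3.0² + 2.8²) ≈ 4.1 units.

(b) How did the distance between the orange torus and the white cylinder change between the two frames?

-3.3

The distance was about 13.5 in the first image and 10.2 in the second, so they moved 3.3 units closer together.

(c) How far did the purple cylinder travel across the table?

3.1

From (13.6, 6.2) to (11.2, 4.2), the purple cylinder covered √(2.4² + 2.0²) ≈ 3.1 units.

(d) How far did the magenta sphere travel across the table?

1.1

The magenta sphere was near (2.8, 7.0) before and (2.4, 8.0) after, so it travelled √(0.4² + 1.0²) ≈ 1.1 units.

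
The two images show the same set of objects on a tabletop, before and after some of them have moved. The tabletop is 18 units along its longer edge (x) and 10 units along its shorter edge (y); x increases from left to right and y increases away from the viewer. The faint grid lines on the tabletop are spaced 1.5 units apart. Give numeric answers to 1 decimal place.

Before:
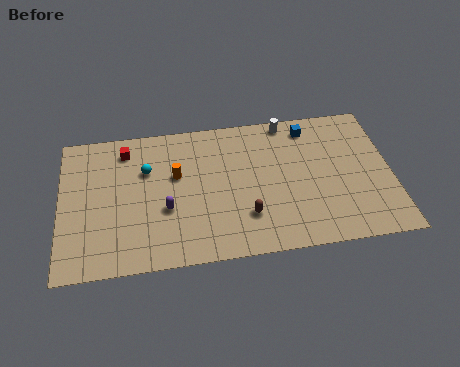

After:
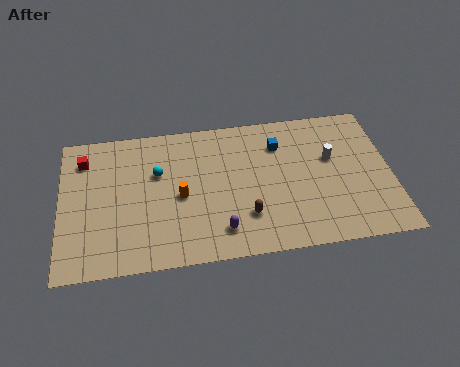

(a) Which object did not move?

the brown capsule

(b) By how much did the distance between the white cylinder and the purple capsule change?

-1.1

The distance was about 8.6 in the first image and 7.5 in the second, so they moved 1.1 units closer together.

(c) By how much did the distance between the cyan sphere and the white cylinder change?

+1.3

Before: roughly 8.2 units apart; after: 9.5. That's 1.3 units further apart.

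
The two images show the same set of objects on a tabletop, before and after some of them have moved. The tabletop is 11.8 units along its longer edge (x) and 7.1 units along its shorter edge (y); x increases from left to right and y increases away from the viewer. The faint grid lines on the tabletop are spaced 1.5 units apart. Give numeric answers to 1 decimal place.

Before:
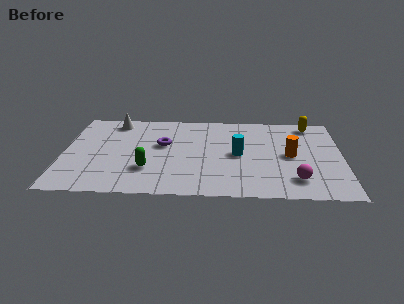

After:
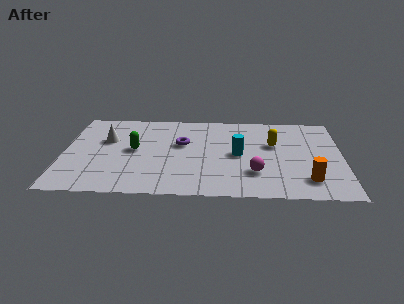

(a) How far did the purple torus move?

0.8

The purple torus moved from about (4.2, 4.2) to (5.0, 4.3), a distance of √(0.8² + 0.1²) ≈ 0.8.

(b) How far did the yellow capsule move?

2.4

From (10.5, 6.2) to (8.9, 4.4), the yellow capsule covered √(1.6² + 1.8²) ≈ 2.4 units.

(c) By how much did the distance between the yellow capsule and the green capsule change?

-2.1

The distance was about 8.0 in the first image and 5.9 in the second, so they moved 2.1 units closer together.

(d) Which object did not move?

the cyan cylinder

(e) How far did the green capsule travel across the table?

1.7

The green capsule was near (3.6, 2.1) before and (3.0, 3.7) after, so it travelled √(0.6² + 1.6²) ≈ 1.7 units.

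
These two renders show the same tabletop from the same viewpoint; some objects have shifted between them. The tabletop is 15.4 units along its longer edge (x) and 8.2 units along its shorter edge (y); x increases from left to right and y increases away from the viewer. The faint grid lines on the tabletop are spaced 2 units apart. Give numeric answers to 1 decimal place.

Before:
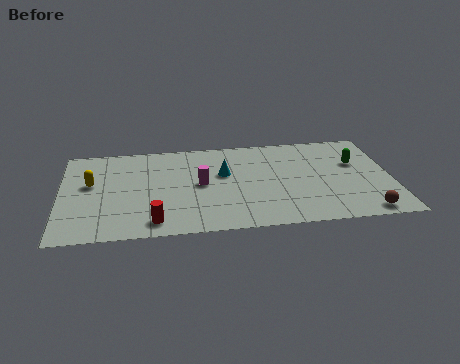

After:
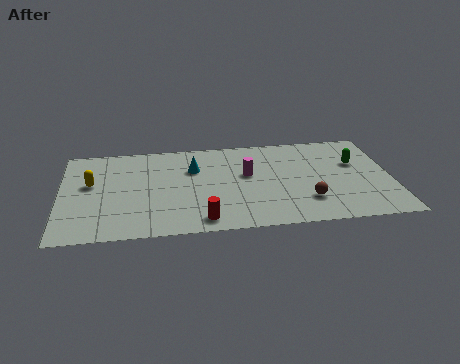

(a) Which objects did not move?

the green capsule and the yellow capsule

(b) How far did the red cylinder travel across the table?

2.2

The red cylinder moved from about (4.3, 1.2) to (6.5, 1.1), a distance of √(2.2² + 0.1²) ≈ 2.2.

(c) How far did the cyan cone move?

1.5

The cyan cone moved from about (7.6, 5.0) to (6.2, 5.6), a distance of √(1.4² + 0.6²) ≈ 1.5.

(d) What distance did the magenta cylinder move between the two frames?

2.3

The magenta cylinder was near (6.5, 4.2) before and (8.7, 4.8) after, so it travelled √(2.2² + 0.6²) ≈ 2.3 units.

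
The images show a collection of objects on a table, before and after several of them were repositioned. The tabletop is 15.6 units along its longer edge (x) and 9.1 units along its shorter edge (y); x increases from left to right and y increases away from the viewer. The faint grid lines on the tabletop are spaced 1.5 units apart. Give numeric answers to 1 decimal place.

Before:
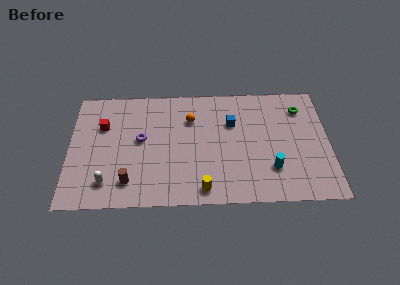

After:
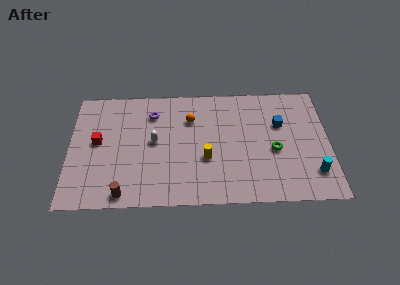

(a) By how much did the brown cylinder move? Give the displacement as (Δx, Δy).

(-0.3, -0.9)

From the two frames, the brown cylinder sits at roughly (3.6, 1.8) before and (3.3, 0.9) after.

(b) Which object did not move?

the orange sphere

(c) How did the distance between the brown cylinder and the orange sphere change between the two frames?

+0.9

The distance was about 6.0 in the first image and 6.9 in the second, so they moved 0.9 units further apart.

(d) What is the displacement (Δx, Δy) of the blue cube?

(2.9, -0.2)

The blue cube was at about (9.8, 6.1) and moved to about (12.7, 5.9).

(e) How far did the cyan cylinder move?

2.5

The cyan cylinder was near (12.1, 2.5) before and (14.6, 2.1) after, so it travelled √(2.5² + 0.4²) ≈ 2.5 units.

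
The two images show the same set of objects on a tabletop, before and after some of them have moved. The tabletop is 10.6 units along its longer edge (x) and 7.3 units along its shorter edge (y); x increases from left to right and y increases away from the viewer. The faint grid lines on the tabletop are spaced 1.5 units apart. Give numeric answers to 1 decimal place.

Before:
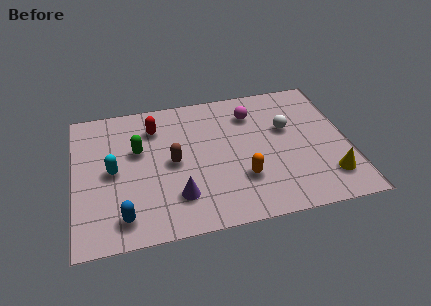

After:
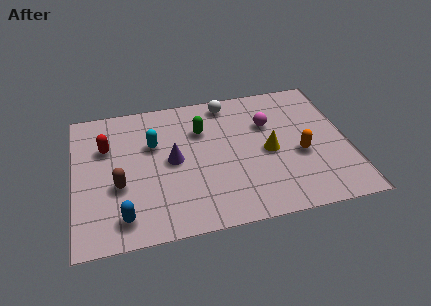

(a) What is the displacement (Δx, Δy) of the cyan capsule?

(1.6, 1.1)

From the two frames, the cyan capsule sits at roughly (1.5, 3.6) before and (3.1, 4.7) after.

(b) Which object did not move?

the blue capsule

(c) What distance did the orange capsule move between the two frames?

2.4

The orange capsule moved from about (6.4, 2.2) to (8.7, 3.0), a distance of √(2.3² + 0.8²) ≈ 2.4.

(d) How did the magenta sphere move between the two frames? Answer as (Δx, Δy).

(0.6, -0.7)

From the two frames, the magenta sphere sits at roughly (7.0, 5.6) before and (7.6, 4.9) after.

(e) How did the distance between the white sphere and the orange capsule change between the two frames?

+1.3

They were about 3.0 units apart before and 4.3 after — 1.3 units further apart.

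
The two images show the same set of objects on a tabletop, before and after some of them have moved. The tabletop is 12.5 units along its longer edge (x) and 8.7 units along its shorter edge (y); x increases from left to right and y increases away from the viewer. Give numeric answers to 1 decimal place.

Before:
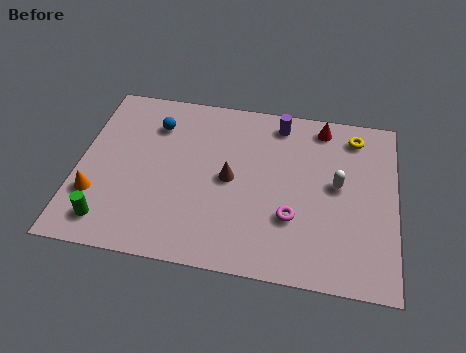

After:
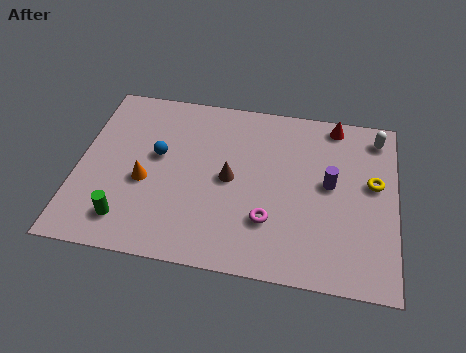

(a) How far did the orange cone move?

2.1

From (0.8, 2.6) to (2.7, 3.6), the orange cone covered √(1.9² + 1.0²) ≈ 2.1 units.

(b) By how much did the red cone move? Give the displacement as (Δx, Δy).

(0.5, 0.2)

The red cone started near (9.5, 7.6) and ended near (10.0, 7.8).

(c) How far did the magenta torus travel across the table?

0.9

From (8.5, 2.8) to (7.6, 2.5), the magenta torus covered √(0.9² + 0.3²) ≈ 0.9 units.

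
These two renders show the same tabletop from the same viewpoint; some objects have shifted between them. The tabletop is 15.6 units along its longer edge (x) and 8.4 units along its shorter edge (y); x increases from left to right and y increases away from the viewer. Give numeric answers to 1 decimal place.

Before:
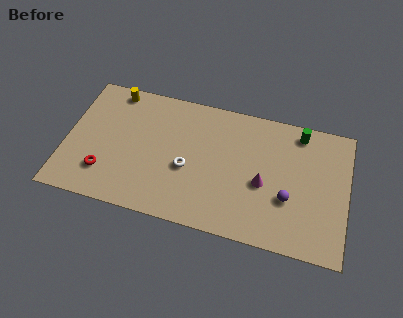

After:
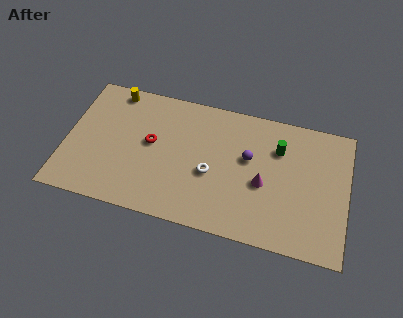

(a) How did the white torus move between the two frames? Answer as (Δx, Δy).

(1.3, 0.0)

The white torus was at about (6.8, 3.5) and moved to about (8.1, 3.5).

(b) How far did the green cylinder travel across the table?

1.7

The green cylinder was near (12.8, 7.3) before and (11.7, 6.0) after, so it travelled √(1.1² + 1.3²) ≈ 1.7 units.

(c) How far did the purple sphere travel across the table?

3.0

From (12.4, 3.0) to (10.1, 5.0), the purple sphere covered √(2.3² + 2.0²) ≈ 3.0 units.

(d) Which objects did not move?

the yellow cylinder and the magenta cone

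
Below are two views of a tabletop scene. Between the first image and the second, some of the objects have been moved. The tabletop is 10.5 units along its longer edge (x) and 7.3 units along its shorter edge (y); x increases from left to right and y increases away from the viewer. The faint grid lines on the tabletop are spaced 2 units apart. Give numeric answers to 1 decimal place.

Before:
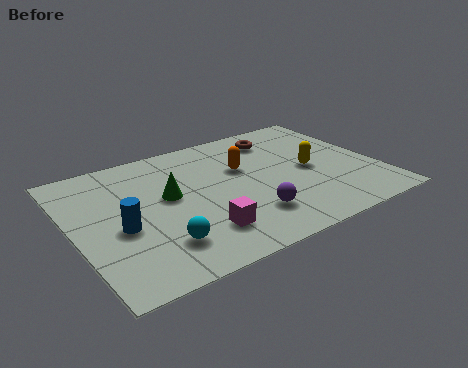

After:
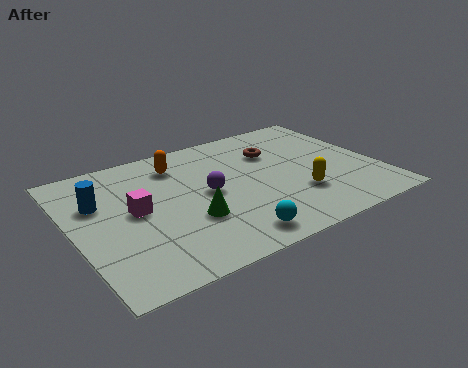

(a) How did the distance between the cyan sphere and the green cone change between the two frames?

-0.6

Before: roughly 2.5 units apart; after: 1.9. That's 0.6 units closer together.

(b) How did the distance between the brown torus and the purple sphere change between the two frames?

-1.5

The distance was about 4.5 in the first image and 3.0 in the second, so they moved 1.5 units closer together.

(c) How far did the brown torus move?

0.9

From (7.5, 5.9) to (7.2, 5.1), the brown torus covered √(0.3² + 0.8²) ≈ 0.9 units.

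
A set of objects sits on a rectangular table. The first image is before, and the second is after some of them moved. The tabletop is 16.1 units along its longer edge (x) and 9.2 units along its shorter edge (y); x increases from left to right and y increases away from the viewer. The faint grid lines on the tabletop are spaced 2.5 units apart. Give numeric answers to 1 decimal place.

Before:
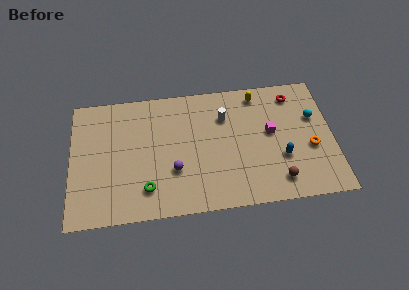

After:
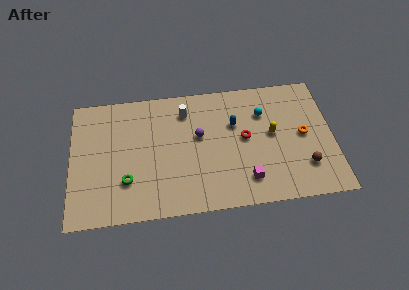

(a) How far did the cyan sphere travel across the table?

3.2

The cyan sphere was near (15.0, 5.9) before and (11.9, 6.6) after, so it travelled √(3.1² + 0.7²) ≈ 3.2 units.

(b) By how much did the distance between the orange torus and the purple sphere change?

-2.0

They were about 8.4 units apart before and 6.4 after — 2.0 units closer together.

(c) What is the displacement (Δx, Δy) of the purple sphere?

(1.6, 2.3)

The purple sphere was at about (6.3, 3.1) and moved to about (7.9, 5.4).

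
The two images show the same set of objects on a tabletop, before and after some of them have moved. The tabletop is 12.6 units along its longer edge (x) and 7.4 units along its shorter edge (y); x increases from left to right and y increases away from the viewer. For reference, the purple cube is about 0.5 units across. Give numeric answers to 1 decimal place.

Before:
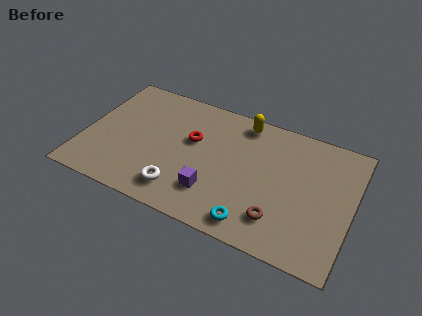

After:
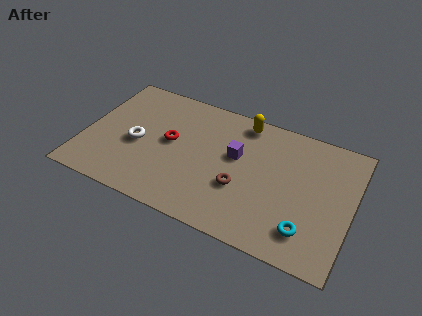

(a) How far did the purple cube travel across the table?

2.6

The purple cube was near (6.3, 1.9) before and (7.1, 4.4) after, so it travelled √(0.8² + 2.5²) ≈ 2.6 units.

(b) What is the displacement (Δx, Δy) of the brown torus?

(-1.9, 1.0)

The brown torus started near (9.4, 1.7) and ended near (7.5, 2.7).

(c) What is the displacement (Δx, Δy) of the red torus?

(-1.0, -0.5)

The red torus was at about (5.0, 4.5) and moved to about (4.0, 4.0).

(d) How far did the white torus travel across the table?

3.0

From (4.8, 1.4) to (2.5, 3.3), the white torus covered √(2.3² + 1.9²) ≈ 3.0 units.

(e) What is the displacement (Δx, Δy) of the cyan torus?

(2.4, 0.6)

The cyan torus was at about (8.3, 1.0) and moved to about (10.7, 1.6).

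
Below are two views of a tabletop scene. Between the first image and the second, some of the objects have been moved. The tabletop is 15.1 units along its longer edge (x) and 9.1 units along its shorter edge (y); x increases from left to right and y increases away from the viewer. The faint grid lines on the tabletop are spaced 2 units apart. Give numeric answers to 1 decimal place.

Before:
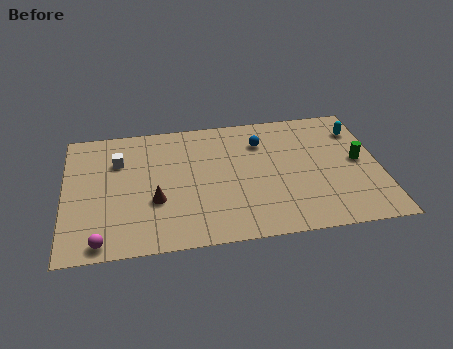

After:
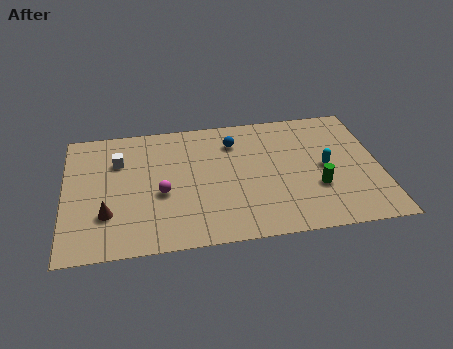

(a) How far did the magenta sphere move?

4.1

From (1.7, 0.9) to (4.6, 3.8), the magenta sphere covered √(2.9² + 2.9²) ≈ 4.1 units.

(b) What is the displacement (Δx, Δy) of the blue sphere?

(-1.3, 0.2)

The blue sphere started near (9.5, 6.8) and ended near (8.2, 7.0).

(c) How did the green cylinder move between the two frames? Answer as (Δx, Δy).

(-2.1, -1.6)

The green cylinder started near (14.1, 4.7) and ended near (12.0, 3.1).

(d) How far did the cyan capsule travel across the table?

3.0

The cyan capsule was near (14.2, 7.0) before and (12.5, 4.5) after, so it travelled √(1.7² + 2.5²) ≈ 3.0 units.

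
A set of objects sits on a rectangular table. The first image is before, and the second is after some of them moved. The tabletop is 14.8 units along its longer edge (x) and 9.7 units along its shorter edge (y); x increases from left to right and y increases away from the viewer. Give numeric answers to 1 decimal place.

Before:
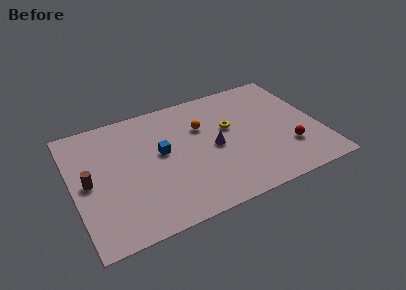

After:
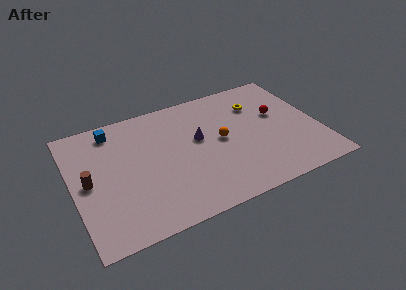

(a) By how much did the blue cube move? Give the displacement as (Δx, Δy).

(-2.6, 2.9)

The blue cube was at about (5.3, 5.4) and moved to about (2.7, 8.3).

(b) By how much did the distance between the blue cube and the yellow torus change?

+4.6

They were about 4.2 units apart before and 8.8 after — 4.6 units further apart.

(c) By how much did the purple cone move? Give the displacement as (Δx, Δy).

(-0.8, 1.0)

From the two frames, the purple cone sits at roughly (8.4, 4.6) before and (7.6, 5.6) after.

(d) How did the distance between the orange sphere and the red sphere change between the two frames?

-2.4

They were about 6.1 units apart before and 3.7 after — 2.4 units closer together.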